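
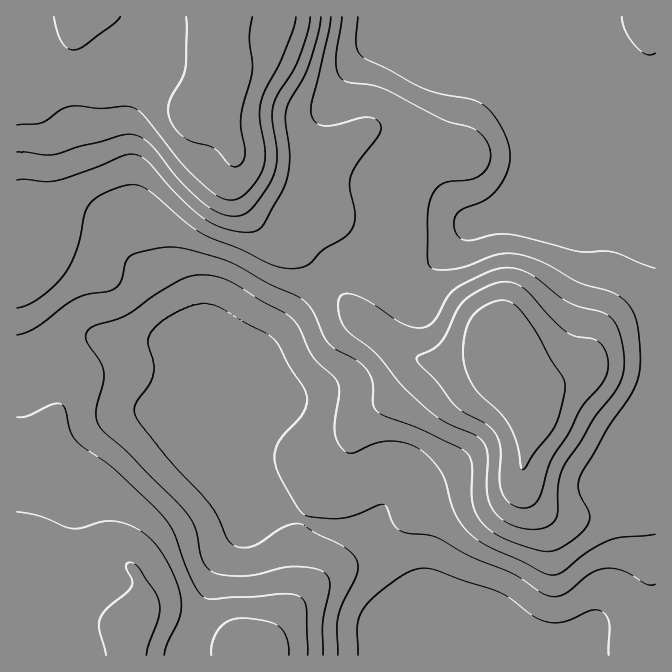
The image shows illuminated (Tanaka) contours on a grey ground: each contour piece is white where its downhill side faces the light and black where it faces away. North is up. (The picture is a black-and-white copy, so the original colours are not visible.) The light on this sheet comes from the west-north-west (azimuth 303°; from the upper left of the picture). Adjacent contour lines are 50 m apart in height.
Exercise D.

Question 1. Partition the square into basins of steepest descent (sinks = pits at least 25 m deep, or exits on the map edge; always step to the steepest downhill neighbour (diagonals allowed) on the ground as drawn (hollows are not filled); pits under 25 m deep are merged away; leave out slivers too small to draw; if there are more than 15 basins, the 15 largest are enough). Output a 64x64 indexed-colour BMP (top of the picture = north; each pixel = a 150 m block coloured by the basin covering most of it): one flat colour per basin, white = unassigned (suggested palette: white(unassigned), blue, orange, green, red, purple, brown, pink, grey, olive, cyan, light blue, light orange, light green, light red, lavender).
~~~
<image width="64" height="64" href="data:image/bmp;base64,Qk12CAAAAAAAAHYAAAAoAAAAQAAAAEAAAAABAAQAAAAAAAAIAAATCwAAEwsAABAAAAAAAAAA////ALR3HwAOf/8ALKAsACgn1gC9Z5QAS1aMAMJ34wB/f38AIr28AM++FwDox64AeLv/AIrfmACWmP8A1bDFABERERERERERERERERERERERERERERERERERERERERERERERERERERERERERERERERERERERERERERERERERERERERERERERERERERERERERERERERERERERERERERERERERERERERERERERERERERERERERERERERERERERERERERERERERERERERERERERERERERERERERERERERERERERERERERERERERERERERERERERERERERERERERERERERERERERERERERERERERERERERERERERERERERERERERERERERERERERERERERERERERERERERERERERERERERERERERERERERERERERERERERERERERERERERERERERERERERERERERERERERERERERERERERERERERERERERERERERERERERERERERERERERERERERERERERERERERERERERERERERERERERERERERERERERERERERERERERERERERERERERERERERERERERERERERERERERERERERERERERERERERERERERERERERERERERERERERERERERERERERERERERERERERERERERERERERERERERERERERERERERERERERERERERERERERERERERERERERERERERERERERERERERERERERERERERERERERERERERERERERERERERERERERERERERERERERERERERERERERERERERERERERERERERERERERERERERERERERERERERERERERERERERERERERERERERERERERERERERERERERERERERERERERERERERERERERERERERERERERERERERERERERERERERERERERERERERERERERERERERERERERERERERERERERERERERERERERERERERERERERERERERERERERERERERERERERERERERERERERERERERERERERERERERERERERERERERERERERERERERERERERERERERERERERERERERERERERERERERERERERERERERERERERERERERERERERERERERERERERERERERERERERERERERERERERERERERERERERERERERERERERERERERERERERERERERERERESIhERERERERERERERERERERERERERERERERERERERESIiIhERERERERERERERERERERERERERERERERERERERIiIiIRERERERERERERERERERERERERERERERERERERIiIiIiEREREREREREREREREREREREREREREREREREREiIiIiIiEREREREREREREREREREREREREREREREREREiIiIiIiIiIhERERERERERERERERERERERERERERERIiIiIiIiIiIiERERERERERERERERERERERERERERERIiIiIiIiIiIiIRERERERERERERERERERERERERERERIiIiIiIiIiIiIhERERERERERERERERERERERERERERIiIiIiIiIiIiIiERERERERERERERERERERERERERESIiIiIiIiIiIiIiIRERERERERERERERERERERERERESIiIiIiIiIiIiIiIhERERERERERERERERERERERERESIiIiIiIiIiIiIiIiERERERERERERERERERERERERERIiIiIiIiIiIiIiIiIRERERERERERERERERERERERERIiIiIiIiIiIiIiIiIhEREREREREREREREREREREREREiIiIiIiIiIiIiIiIiEREREREREREREREREREREREREiIiIiIiIiIiIiIiIiIREREREREREREREREREREiIiIiIiIiIiIiIiIiIiIiIhERERERERERERERERESIiIiIiIiIiIiIiIiIiIiIiIiERERERERERERERERESIiIiIiIiIiIiIiIiIiIiIiIiIREREREREREREREREiIiIiIiIiIiIiIiIiIiIiIiIiIhEREREREREREREREiIiIiIiIiIiIiIiIiIiIiIiIiIiEREREREREREREREiIiIiIiIiIiIiIiIiIiIiIiIiIiIRERERERERERERESIiIiIiIiIiIiIiIiIiIiIiIiIiIhERERERERERERESIiIiIiIiIiIiIiIiIiIiIiIiIiIiERERERERERERERIiIiIiIiIiIiIiIiIiIiIiIiIiIiIRERERERERERERIiIiIiIiIiIiIiIiIiIiIiIiIiIiIhEREREREREREREiIiIiIiIiIiIiIiIiIiIiIiIiIiIiERERERERERERESIiIiIiIiIiIiIiIiIiIiIiIiIiIiIRERERERERERERIiIiIiIiIiIiIiIiIiIiIiIiIiIiIhEREREREREREREiIiIiIiIiIiIiIiIiIiIiIiIiIiIiERERERERERERESIiIiIiIiIiIiIiIiIiIiIiIiIiIiIRERERERERERERIiIiIiIiIiIiIiIiIiIiIiIiIiIiIhEREREREREREREiIiIiIiIiIiIiIiIiIiIiIiIiIiIiERERERERERERESIiIiIiIiIiIiIiIiIiIiIiIiIiIiIRERERERERERERIiIiIiIiIiIiIiIiIiIiIiIiIiIiIhEREREREREREREiIiIiIiIiIiIiIiIiIiIiIiIiIiIi"/>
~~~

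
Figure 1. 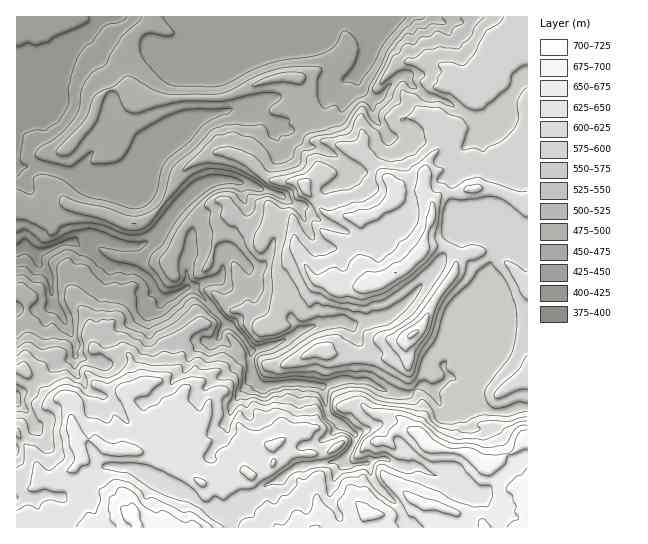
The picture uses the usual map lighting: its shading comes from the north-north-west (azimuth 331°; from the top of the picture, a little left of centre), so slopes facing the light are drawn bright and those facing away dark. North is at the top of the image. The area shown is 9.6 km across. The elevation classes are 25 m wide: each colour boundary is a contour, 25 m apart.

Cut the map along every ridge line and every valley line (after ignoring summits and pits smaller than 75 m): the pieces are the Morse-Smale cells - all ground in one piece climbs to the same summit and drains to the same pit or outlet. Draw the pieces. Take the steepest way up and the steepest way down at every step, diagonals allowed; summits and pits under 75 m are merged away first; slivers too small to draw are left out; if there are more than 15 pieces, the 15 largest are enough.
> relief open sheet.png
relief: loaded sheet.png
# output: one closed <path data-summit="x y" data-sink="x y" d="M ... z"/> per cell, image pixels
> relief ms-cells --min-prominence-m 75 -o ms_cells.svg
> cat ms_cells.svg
<path data-summit="129 515" data-sink="25 247" d="M391 16l-375 1 1 511 214 0 0-13 8-11 16-9 11-10 13-5 14-11 20-5 31-3 11-19 0-8-14-9 7-7 3-8-10-29-18 6-21-4-17 0-23 5-10-11-1-24 2-2 24-7 22-13-8-14 1-14-3-5-30-7-6-5-2-7-4-13 11 2 7-6 11-27 3-22 5-12-1-4-6-4-24-7 6-9 17-18 3-5 1-11-7-10-1-10 5 1 8 7 4-2 4-5 17 0 13-14 8-19 12-11 12-4 10-11 11-24 13-15 3-5z"/><path data-summit="413 334" data-sink="25 247" d="M527 16l-134 0-4 10-13 15-11 24-10 11-12 4-12 11-8 19-13 14-17 0-4 5-4 2-8-7-5-1 1 10 7 10-1 11-3 5-17 18-6 9 24 7 6 4 1 4-5 12-3 22-11 27-7 6-9-1-1 3 7 18 11 5 16 2 7 3 3 5-1 14 8 14-13 9-31 9-4 4 1 24 7 10 4 1 22-5 17 0 21 4 18-7 12 0 16 1 18 11 22 3 12-10 14 4 14-12 4 0 33 32 5 3 18 0 8-4 11-1z"/><path data-summit="426 442" data-sink="25 247" d="M453 377l-4 0-14 12-14-4-12 10-22-3-18-11-28-1 10 30-3 8-7 7 14 9 0 8-11 19-31 3-20 5-14 11-13 5-11 10-16 9-8 11 0 11 2 2 294 0 1-119-11-1-8 4-18 0-5-3z"/>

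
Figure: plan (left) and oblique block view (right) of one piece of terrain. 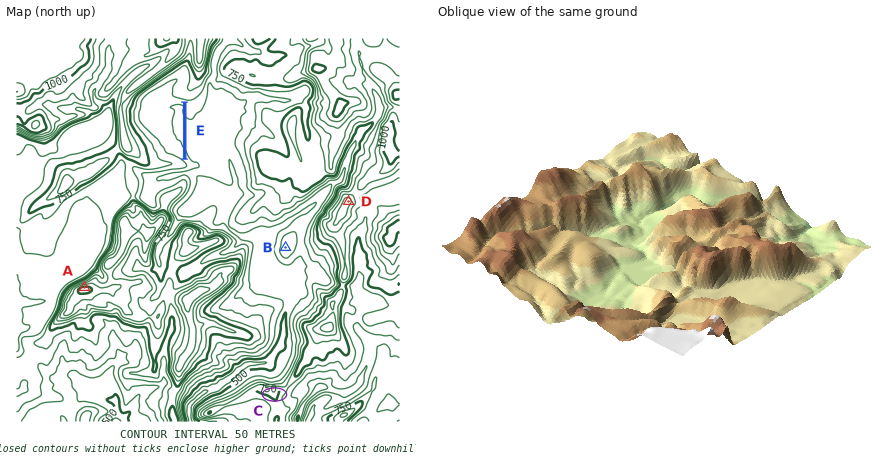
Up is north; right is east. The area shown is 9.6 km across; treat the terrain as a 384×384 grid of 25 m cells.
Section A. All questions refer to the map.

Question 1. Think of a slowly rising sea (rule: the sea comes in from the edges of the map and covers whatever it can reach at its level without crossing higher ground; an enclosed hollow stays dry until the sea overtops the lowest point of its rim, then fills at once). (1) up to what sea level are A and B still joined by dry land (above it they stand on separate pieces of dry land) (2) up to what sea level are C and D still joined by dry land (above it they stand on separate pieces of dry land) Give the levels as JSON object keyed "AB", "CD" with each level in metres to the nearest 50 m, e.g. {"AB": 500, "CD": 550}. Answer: {"AB": 600, "CD": 700}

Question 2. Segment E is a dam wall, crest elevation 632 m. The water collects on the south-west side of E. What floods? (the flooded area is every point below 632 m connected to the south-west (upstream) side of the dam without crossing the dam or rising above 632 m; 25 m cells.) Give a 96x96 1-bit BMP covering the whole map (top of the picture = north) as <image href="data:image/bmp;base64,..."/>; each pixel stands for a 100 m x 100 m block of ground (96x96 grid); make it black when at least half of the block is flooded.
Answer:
<image width="96" height="96" href="data:image/bmp;base64,Qk2+BAAAAAAAAD4AAAAoAAAAYAAAAGAAAAABAAEAAAAAAIAEAAATCwAAEwsAAAIAAAAAAAAA////AAAAAAAAAAAAAAAAAAAAAAAAAAAAAAAAAAAAAAAAAAAAAAAAAAAAAAAAAAAAAAAAAAAAAAAAAAAAAAAAAAAAAAAAAAAAAAAAAAAAAAAAAAAAAAAAAAAAAAAAAAAAAAAAAAAAAAAAAAAAAAAAAAAAAAAAAAAAAAAAAAAAAAAAAAAAAAAAAAAAAAAAAAAAAAAAAAAAAAAAAAAAAAAAAAAAAAAAAAAAAAAAAAAAAAAAAAAAAAAAAAAAAAAAAAAAAAAAAAAAAAAAAAAAAAAAAAAAAAAAAAAAAAAAAAAAAAAAAAAAAAAAAAAAAAAAAAAAAAAAAAAAAAAAAAAAAAAAAAAAAAAAAAAAAAAAAAAAAAAAAAAAAAAAAAAAAAAAAAAAAAAAAAAAAAAAAAAAAAAAAAAAAAAAAAAAAAAAAAAAAAAAAAAAAAAAAAAAAAAAAAAAAAAAAAAAAAAAAAAAAAAAAAAAAAAAAAAAAAAAAAAAAAAAAAAAAAAAAAAAAAAAAAAAAAAAAAAAAAAAAAAAAAAAAAAAAAAAAAAAAAAAAAAAAAAAAAAAAAAAAAAAAAAAAAAAAAAAAAAAAAAAAAAAAAAAAAAAAAAAAAAAAAAAAAAAAAAAAAAAAAAAAAAAAAAAAAAAAAAAAAAAAAAAAAAAAAAAAAAAAAAAAAAAAAAAAAAAAAAAAAAAAAAAAAAAAAAAAAAAAAAAAAAAAAAAAAAAAAAAAAAAAAAAAAAAAAAAAAAAAAAAAAAAAAAAAAAAAAAAAAAAAAAAAAAAAAAAAAAAAAAAAAAAAAAAAAAAAAAAAAAAAAAAAAAAAAAAAAAAAAAAAAAAAAAAAAAAAAAAAAAAAAAAAAAAAAAAAAAAAAAAAAAAAAAAAAAAAAAAAAAAAAAAAAAAAAAAAAAAAAAAAAAAAAAAAAAAAAAAAAAAAAAAAAAAAAAAAAAAAAAAAAAAAAAAAAAAAAAAAAAAAAAAAAAAAAAAAAAAAAAAAAAAAAAAAAAAAAAAAAAAAAAAAAAAAAAAAAAAAAAAAAAAAAAAAAAAAAAAAAAAAAAAAAAAAAAAAAAAAAAAAAAAAAAAAAAAAAAAAAAAAMAAAAAAAAAAAAAAA8AAAAAAAAAAAAAAA8AAAAAAAAAAAAAAB8AAAAAAAAAAAAAAD8AAAAAAAAAAAAAAH8AAAAAAAAAAAAAAf8AAAAAAAAAAAAAA/8AAAAAAAAAAAAAA/8AAAAAAAAAAAAAB/8AAAAAAAAAAAAAB/8AAAAAAAAAAAAAA/8AAAAAAAAAAAAAA/8AAAAAAAAAAAAAA/QAAAAAAAAAAAAAAeAAAAAAAAAAAAAAAHAAAAAAAAAAAAAAAAAAAAAAAAAAAAAAAAAAAAAAAAAAAAAAAAAAAAAAAAAAAAAAAAAAAAAAAAAAAAAAAAAAAAAAAAAAAAAAAAAAAAAAAAAAAAAAAAAAAAAAAAAAAAAAAAAAAAAAAAAAAAAAAAAAAAAAAAAAAAAAAAAAAAAAAAAAAAAAAAAAAAAAAAAAAAAAAAAAAAAAAAAAAAAAAAAAAAAAAAAA="/>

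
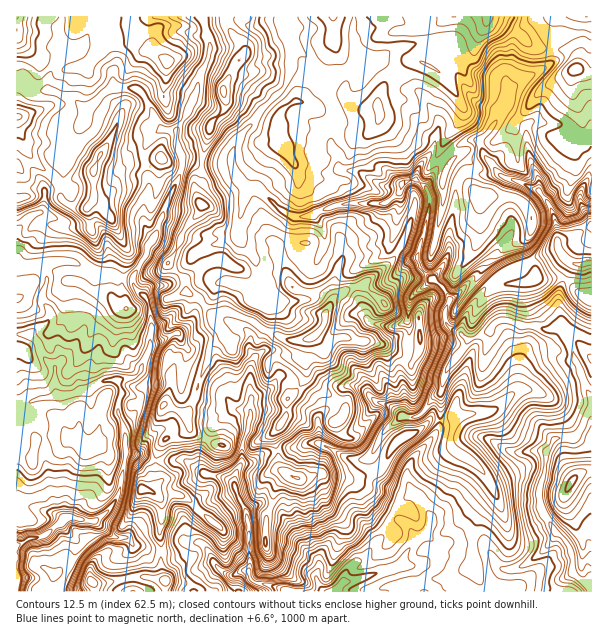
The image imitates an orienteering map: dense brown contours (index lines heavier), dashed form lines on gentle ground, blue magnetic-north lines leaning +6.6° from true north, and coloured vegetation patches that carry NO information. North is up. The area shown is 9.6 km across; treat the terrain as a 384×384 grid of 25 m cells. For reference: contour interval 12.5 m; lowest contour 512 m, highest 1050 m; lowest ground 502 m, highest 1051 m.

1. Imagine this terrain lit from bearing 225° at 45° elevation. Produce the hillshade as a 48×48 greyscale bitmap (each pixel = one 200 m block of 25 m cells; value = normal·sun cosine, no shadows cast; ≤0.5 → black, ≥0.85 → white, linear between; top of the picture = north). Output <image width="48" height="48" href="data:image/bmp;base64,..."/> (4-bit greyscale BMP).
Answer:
<image width="48" height="48" href="data:image/bmp;base64,Qk32BAAAAAAAAHYAAAAoAAAAMAAAADAAAAABAAQAAAAAAIAEAAATCwAAEwsAABAAAAAAAAAAAAAAABEREQAiIiIAMzMzAERERABVVVUAZmZmAHd3dwCIiIgAmZmZAKqqqgC7u7sAzMzMAN3d3QDu7u4A////AOyrvINpumRVIQCt6mm6qIh4maqYd3d2Rv2punR4iFNVNUr9lXqpqZmJmaqXeHdlauuIp1VmZ1Rlm376NIu5qqmaqZmIqYdmnNZXiEZWq3V563/1FZy6qqmamamKymZWvLmXd0Sc3Had+j3kOMzLiZmJmqqryERa28qHh4nO3Iffwg3We8u5eZiZmrq8tSOeyYiJvLyv7YnrMC7IrMqHqXiYm7u9kibuqJmrzLvO+4qUMn/bvclouGaJvLvMYTnsl6uru7rt6HZEQ8/c3ahXl1V7zMzaQknLl8urvMncp2M2ed3MyHYkd2WM3M3GJFi6iLqrzLm7mGV7283KZEEEeIWMzMtyJFepZ6mruqh77KrO6pzaVDJruYeLy6chRmeYVpmqqYd+/bvMpYvah4v+domYqoVHqYeYiZmZmIZ9zbumZWjLma3ZZGd2iZebqHiqqJmZiIeNzcp1dmm7p4ynVDR5iKmqh4rKh5mYiIeby7d2Z4rMp4qWIWrKR5dniJy3ZpmZmZeK26eHaZrdqJl0KLzGJ4VHiJlkVqqqqZi7vcmYiZvsqpiHjLvFBXVXiHU0aKmKqqu6vcmZm7zbvKqXu7ylA3ZomGRFepeKq6upvLeavJrLy7p527qXAGd4mGVmm2iquqqpm6e8y4nNy6mLuXR3ACeImGZnmZqrqqu6jMzdyYvJeJh3UyR2ADmZh2Zoq6qrqrzJjv7dqJhUaKlkRYd2AKqYmqma3qmbqry3b/3ah1NXmqdmjMMiBZqavcqs/4irq7qDn9unZUaKuoh3q1ATA7ubzcqt7IiaqZh239t2d4mbuHd3hiEhG/qqu6mLl4iZiJqb3tlnmpibhnh2dTQQv9qZqpdWVpqqq9zLq6d5mGeqiImYZWMH67upmrY1icy7zuzYeZqIhWmpiImYd2Y5uruqu5VZu7u838y0WrqYh4qod2iXZmhHm7ypm6M7usur3sxze7qpl4mGVliGZWhWjKupm7Msyru+7blFiqzLdXl1eZl1Q0dmjKupm5Bfx5rNuqZWmbvIM3h5zKmId4iEnKupmSDfq4i6m6dmiKu2I3msupqqmXeE3JqGQhj9u4mpq5ZmiqumNZu7uoiIeImr+phjWq78qImIqpdnipiYV6u7uYiJqqy8yZhozJ7rqZh4mYdmiWfKeKu7qIiburuaqpdrya7KmZd4mYdmd2ncmKqqiIiqqqqYmpiqqby5mYd4iZmGeJzLh5qpiImqqqiImrmZqbupqmZ4iZqHe8mZmYmpiZmaqpd4m8pnmbq7ulZ4iamGfLaKy3eZmYiamYeInLdXmru7qWeJqql3rZaM2WiZmHiZmYiJvKdmiqu7qZqqupiazaeLuHiIiImZmYiay5hWmqqrqruqqYm83ad6qZh2eZqpmZmrqZhnq7u7mLmImZm8y4dnqpdVeaupmaqpmZmIvNuqh4eJmZqrqGVGrJZFiaqYmqqqmZqZvLmZiGaJqZmqh2VYzHVGiaqYmqqqmqu6mXeIiFaJmZmpd3ZpymVHmqqYmpmaq7u6h2eIiQ=="/>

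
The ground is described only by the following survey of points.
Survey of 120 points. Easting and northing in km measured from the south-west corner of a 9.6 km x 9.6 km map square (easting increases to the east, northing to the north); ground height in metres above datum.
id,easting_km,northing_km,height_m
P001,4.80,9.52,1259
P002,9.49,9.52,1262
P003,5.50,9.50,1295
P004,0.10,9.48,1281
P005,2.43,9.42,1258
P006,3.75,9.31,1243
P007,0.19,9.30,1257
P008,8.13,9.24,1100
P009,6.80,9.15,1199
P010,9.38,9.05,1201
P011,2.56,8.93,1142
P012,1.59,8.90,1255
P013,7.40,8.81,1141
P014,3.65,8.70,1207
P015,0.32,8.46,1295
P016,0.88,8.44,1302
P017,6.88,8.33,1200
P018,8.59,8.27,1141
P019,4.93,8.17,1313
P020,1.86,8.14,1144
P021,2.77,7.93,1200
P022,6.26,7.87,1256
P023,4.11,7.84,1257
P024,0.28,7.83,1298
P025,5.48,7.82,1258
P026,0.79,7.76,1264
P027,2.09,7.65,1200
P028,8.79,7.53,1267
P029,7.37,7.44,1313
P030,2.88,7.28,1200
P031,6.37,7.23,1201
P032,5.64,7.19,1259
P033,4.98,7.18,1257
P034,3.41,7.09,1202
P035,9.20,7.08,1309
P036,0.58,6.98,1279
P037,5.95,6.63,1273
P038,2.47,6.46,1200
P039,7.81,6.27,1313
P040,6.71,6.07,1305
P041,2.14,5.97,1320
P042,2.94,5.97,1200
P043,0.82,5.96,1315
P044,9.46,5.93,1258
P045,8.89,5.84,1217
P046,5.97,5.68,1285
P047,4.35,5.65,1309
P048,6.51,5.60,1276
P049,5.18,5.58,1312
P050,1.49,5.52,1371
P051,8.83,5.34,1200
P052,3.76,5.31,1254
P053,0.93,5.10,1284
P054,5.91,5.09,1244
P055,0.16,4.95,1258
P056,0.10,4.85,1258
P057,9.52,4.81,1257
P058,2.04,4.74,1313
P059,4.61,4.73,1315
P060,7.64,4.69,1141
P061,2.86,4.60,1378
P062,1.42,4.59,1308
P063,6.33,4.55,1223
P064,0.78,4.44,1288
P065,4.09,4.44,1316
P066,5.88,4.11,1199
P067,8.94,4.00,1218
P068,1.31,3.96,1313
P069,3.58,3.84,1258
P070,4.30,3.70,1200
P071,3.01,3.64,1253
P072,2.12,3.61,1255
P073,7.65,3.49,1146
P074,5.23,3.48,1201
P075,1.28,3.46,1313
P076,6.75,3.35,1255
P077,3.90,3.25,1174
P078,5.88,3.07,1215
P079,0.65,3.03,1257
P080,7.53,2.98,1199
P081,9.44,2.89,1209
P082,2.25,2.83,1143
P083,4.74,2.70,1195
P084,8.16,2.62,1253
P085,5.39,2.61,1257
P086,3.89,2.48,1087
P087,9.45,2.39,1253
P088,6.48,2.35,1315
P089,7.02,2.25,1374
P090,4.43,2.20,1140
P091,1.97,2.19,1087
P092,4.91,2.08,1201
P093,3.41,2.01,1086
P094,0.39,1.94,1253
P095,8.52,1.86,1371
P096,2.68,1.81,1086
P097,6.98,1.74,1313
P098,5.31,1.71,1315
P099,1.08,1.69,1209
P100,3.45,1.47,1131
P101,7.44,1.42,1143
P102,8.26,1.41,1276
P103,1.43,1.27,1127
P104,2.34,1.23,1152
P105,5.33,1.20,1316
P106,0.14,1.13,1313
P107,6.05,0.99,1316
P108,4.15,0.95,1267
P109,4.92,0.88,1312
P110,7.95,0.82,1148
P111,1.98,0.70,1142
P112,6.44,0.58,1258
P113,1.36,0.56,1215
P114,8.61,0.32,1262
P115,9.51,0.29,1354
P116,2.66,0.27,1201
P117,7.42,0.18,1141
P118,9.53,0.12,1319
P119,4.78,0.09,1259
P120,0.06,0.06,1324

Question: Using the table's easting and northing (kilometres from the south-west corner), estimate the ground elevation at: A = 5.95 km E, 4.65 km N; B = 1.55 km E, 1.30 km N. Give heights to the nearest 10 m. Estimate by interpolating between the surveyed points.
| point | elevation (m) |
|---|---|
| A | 1230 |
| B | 1100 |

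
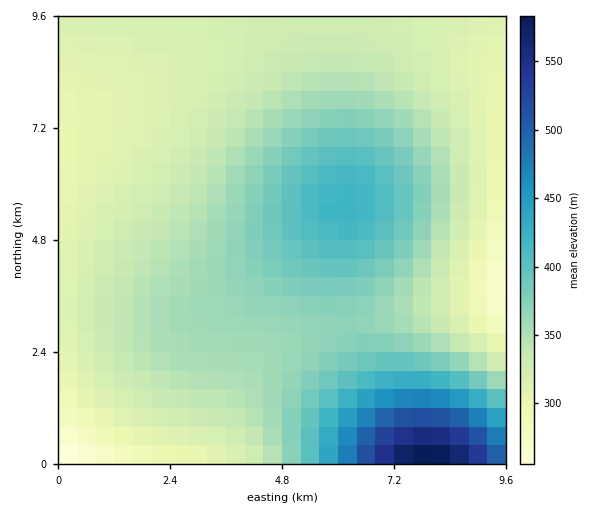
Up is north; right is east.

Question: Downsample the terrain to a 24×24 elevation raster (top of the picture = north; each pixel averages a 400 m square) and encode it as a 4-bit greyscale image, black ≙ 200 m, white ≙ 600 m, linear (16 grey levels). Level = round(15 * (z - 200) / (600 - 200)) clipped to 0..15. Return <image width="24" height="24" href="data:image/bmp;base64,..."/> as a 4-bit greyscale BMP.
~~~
<image width="24" height="24" href="data:image/bmp;base64,Qk2WAQAAAAAAAHYAAAAoAAAAGAAAABgAAAABAAQAAAAAACABAAATCwAAEwsAABAAAAAAAAAAAAAAABEREQAiIiIAMzMzAERERABVVVUAZmZmAHd3dwCIiIgAmZmZAKqqqgC7u7sAzMzMAN3d3QDu7u4A////ACIzNEREVmiaze7u2zM0RERVVniavN3dyjNERVVVVneJq8zLqTRFVVVVZmeImqqpmERVVVZmZmd4iJmIdkRVVmZmZmZ3d3d2ZUVVZmZmZmZmd2ZlREVVZmZmZmZmZmVUQ0VVZmZmZmZ2ZmVUM0VVVmZmZ3d3dmVUM0VVVmZmd3d3d2ZUM0RVVWZmd3iIh3ZUQ0RVVVZmd3iIiHZlQ0RFVVZmd4iIiHdlQ0REVVVmd3iIiHdlRERERVVWZ3iIiHZlRERERVVWZ3eIh3ZlRERERFVVZnd3d2ZVREREREVVVmZ3ZmVVREREREVVVWZmZlVURERERERVVVVmVVVURERERERVVVVVVVVERERERERVVVVVVVVERERERVVVVVVVVVVERA=="/>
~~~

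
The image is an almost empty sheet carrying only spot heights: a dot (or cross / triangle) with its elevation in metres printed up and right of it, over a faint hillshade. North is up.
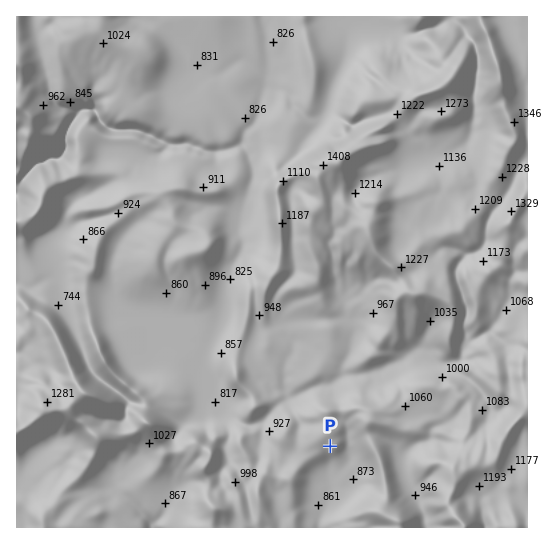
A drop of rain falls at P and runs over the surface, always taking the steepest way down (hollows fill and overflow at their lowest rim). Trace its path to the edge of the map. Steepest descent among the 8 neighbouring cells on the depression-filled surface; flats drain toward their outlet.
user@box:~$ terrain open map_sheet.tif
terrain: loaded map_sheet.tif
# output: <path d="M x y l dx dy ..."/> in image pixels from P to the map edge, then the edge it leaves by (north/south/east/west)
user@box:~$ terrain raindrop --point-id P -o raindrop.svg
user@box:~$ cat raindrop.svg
<path d="M330 446l0 39 1 1 0 7-1 1-1 7-8 14 0 3-2 1 0 8"/>
exit: south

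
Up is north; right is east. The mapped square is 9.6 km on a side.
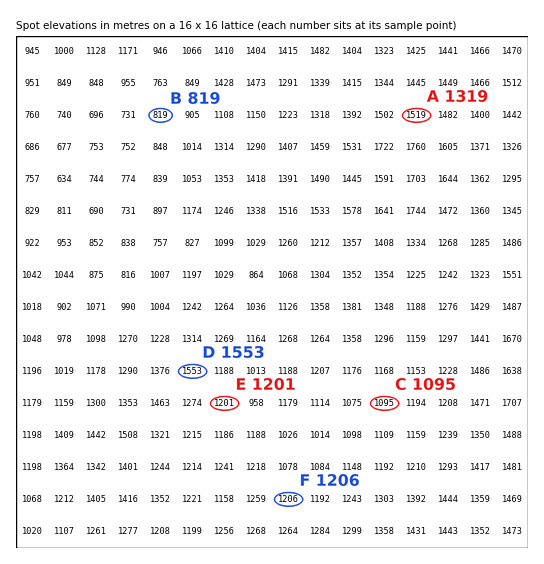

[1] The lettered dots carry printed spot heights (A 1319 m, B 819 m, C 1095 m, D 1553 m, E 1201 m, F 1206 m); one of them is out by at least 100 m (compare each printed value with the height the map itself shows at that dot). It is A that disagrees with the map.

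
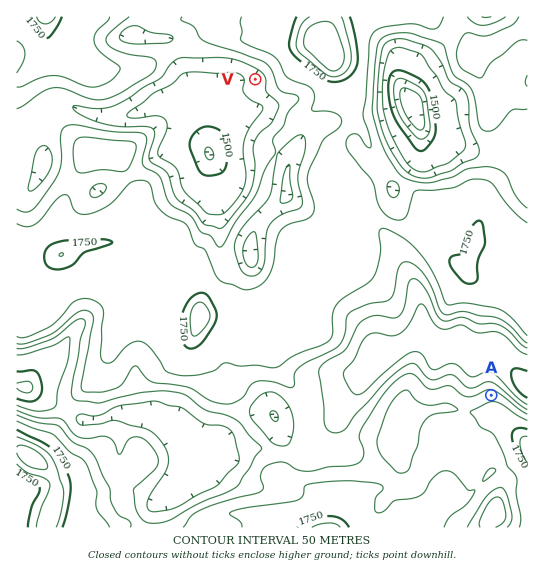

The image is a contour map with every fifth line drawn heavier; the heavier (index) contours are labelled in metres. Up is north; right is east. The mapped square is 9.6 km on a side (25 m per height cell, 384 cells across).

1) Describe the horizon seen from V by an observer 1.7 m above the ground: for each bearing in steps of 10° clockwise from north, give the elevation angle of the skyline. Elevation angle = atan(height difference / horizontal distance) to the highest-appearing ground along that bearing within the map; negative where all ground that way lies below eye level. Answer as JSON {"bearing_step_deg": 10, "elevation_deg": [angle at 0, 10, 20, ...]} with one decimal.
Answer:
{"bearing_step_deg": 10, "elevation_deg": [12.5, 13.0, 13.2, 13.2, 13.3, 13.4, 14.0, 13.7, 13.4, 12.7, 11.4, 9.8, 8.1, 6.4, 5.1, 4.4, 4.1, 3.2, 2.3, 2.5, 2.2, 2.6, 2.5, 2.5, 2.9, 2.3, 0.9, 2.7, 2.5, 2.5, 2.3, 4.5, 6.6, 8.5, 10.2, 11.5]}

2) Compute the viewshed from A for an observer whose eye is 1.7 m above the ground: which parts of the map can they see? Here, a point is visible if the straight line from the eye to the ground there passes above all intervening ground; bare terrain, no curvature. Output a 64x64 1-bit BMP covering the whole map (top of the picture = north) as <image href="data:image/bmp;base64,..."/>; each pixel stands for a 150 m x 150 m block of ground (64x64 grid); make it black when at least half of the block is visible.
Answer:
<image width="64" height="64" href="data:image/bmp;base64,Qk0+AgAAAAAAAD4AAAAoAAAAQAAAAEAAAAABAAEAAAAAAAACAAATCwAAEwsAAAIAAAAAAAAA////AAAAAAAAAAAAAAAAAAAAAAAAAAAAAAAAAAAAAAAAAAAAAAAAAAAAAAAAAAAAAAAAAAAAAAAAAAAAAAAAAAAAAAAAAAAAMAAAAAAAAABgAAAAAAAAAMAAAAAAAAAAAAAAAAAAAAAAAAAAAAAAAAAAAAAAAAAAAAAAAAAAAAAAAAAAAAADAAAAAAAAAGMQAAAAAAAAYwAAAAAAAABjAAAAAAAAAGMAAAAAAMAAI/8AAAIA/AA//wAAAwA/wH//AAADgB////8AAAOAB////wAAAcA/////AAABwD////8AAAGAH//n/wAAAYAf/+P+AAAAAB//4/wAAAAAGf/D8AAAAAAAf8OAAAAAAAAfwwAAAAAAAB/AAAAAAAAAD8AAAAAAAAAPwAAAAAAAAA+AAAAAAAAAHwAAAAAAAAAcAAAAAAAAADgAAAAAAAAAOAAAAAAAAAAwAAAAAAAAABAAAAAAAAAAAAAAAAAAAAAAAAAAAAAAAAAAAAAAAAAAAAAAAAAAAAAAAAAAAAAAAAAAAAAAAAAAAAAAAAAAAAAAAAAAAAAAAAAAAAAAAAAAAAAAAAAAAAAAAAAAAAAAAAAAAAAAAAABAAAAAAAAAAeAAAAAAAAAD8AAAAAAAAAfwAAAAAAAADzAAAAAAAAAAEAAAAAAAAAAwAAAEAAAAACAAAAYAAAAAAAAAA=="/>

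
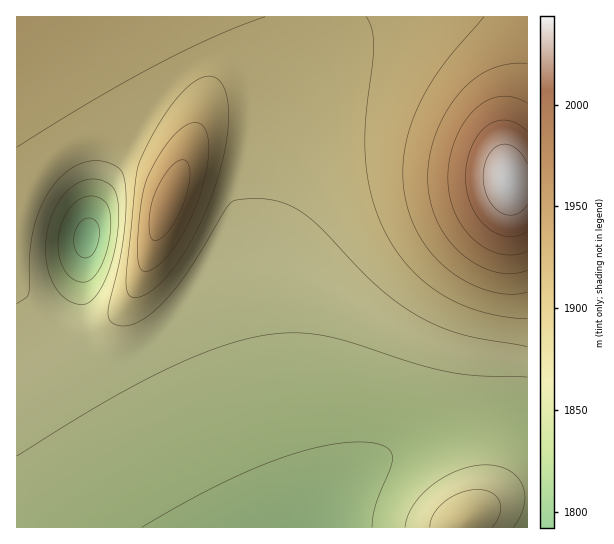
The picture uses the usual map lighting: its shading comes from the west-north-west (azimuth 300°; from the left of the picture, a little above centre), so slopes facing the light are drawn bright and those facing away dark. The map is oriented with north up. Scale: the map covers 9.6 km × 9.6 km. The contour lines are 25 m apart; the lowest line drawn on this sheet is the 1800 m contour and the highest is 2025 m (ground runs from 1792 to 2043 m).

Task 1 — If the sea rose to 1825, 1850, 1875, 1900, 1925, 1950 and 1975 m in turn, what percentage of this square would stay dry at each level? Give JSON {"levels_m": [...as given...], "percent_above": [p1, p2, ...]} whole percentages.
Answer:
{"levels_m": [1825, 1850, 1875, 1900, 1925, 1950, 1975], "percent_above": [93, 69, 49, 27, 13, 7, 4]}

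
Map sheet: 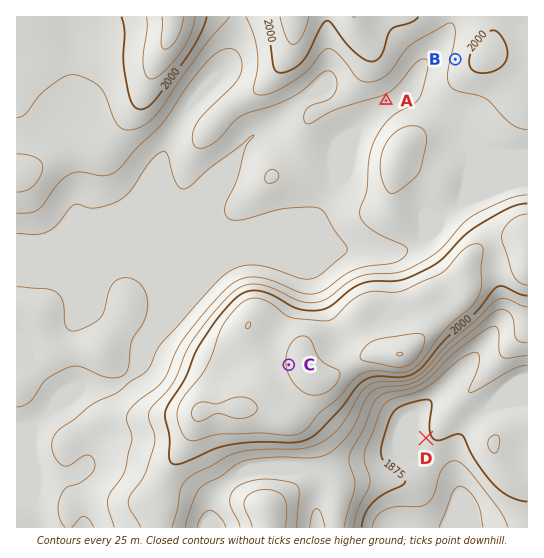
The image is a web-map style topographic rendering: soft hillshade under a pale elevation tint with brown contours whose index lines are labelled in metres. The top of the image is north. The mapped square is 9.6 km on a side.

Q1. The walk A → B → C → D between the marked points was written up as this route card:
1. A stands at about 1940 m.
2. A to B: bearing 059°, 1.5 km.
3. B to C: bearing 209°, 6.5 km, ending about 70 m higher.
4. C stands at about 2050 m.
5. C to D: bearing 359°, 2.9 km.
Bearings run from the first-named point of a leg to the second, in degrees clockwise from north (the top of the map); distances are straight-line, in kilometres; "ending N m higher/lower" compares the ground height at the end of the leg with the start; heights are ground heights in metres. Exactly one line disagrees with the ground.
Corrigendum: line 5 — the bearing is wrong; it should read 118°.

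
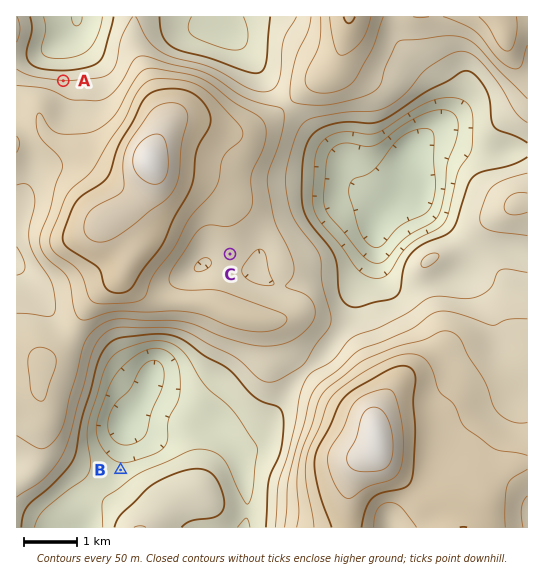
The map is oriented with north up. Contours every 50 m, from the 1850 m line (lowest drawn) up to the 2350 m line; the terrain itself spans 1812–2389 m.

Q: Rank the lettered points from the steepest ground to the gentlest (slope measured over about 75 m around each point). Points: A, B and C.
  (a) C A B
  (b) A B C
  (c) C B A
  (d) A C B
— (b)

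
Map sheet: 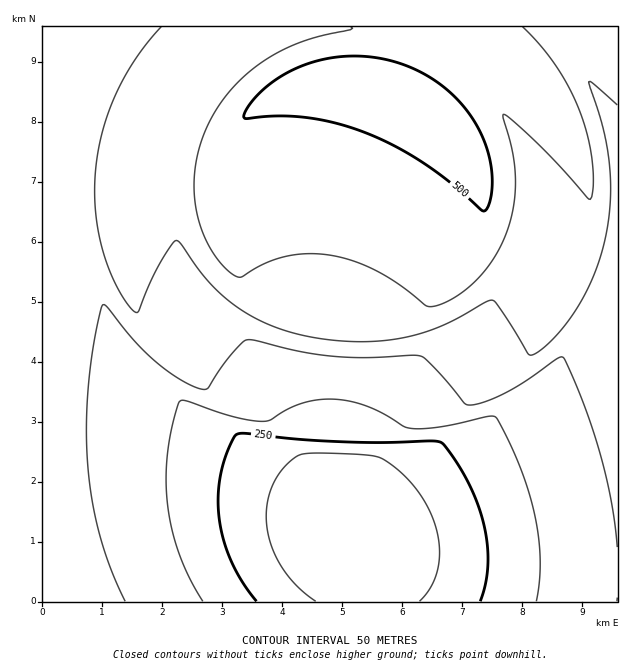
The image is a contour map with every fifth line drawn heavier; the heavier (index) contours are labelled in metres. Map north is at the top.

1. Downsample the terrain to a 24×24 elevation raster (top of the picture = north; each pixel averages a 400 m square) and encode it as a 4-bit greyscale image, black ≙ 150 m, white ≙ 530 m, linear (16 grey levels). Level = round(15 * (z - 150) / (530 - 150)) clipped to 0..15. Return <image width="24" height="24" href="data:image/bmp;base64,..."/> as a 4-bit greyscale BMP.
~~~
<image width="24" height="24" href="data:image/bmp;base64,Qk2WAQAAAAAAAHYAAAAoAAAAGAAAABgAAAABAAQAAAAAACABAAATCwAAEwsAABAAAAAAAAAAAAAAABEREQAiIiIAMzMzAERERABVVVUAZmZmAHd3dwCIiIgAmZmZAKqqqgC7u7sAzMzMAN3d3QDu7u4A////AJiId2VDIhESI0VneJiIdlQyIQARI0VmeJiHdlQyEAABI0VneIiHdlQyEAARI0VneIiHZlQyERESNEVneIiHZlQyIREiNFZneIiHZlQzMzM0RFZ3iIiHdlVWVVVmZmZ3iIiHdnd2ZmZneId3iIiHeIh3d3d3iJmIiIiHiZiIiJmYiZqpiYiIqZiaq7u7qZqqmYiKqZm7u7u8y6qrqZiaqqvMy8zMzLq7uZiqqrzMzMzM3du7upmrqr3MzMzd3dy7ypmrqs3d3d3d3uy8ypmru83d3d3d7uzMypmru83d3d3u7uzMypmru73u7u7u7tzMypmbu7zu7u7u7szMupmbu7ve7u7u7czMqpmavLvM3u7tzMzLqqmZq8zMzMzMzMzKqg=="/>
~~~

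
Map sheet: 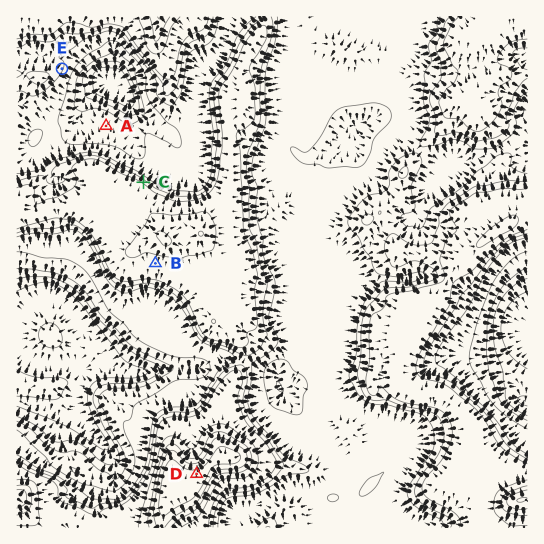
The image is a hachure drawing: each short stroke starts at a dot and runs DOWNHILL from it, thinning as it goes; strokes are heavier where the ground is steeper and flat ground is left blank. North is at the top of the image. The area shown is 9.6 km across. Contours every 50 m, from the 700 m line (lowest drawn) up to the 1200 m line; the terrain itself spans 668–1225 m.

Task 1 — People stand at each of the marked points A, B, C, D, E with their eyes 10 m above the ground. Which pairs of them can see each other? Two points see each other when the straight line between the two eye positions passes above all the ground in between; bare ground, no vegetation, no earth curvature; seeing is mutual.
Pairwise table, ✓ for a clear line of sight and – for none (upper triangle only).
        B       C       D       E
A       –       ✓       –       ✓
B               –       ✓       –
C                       –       ✓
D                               –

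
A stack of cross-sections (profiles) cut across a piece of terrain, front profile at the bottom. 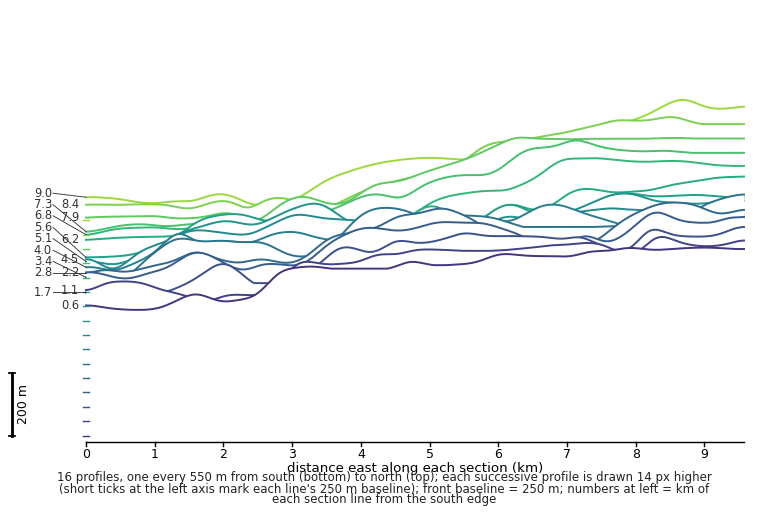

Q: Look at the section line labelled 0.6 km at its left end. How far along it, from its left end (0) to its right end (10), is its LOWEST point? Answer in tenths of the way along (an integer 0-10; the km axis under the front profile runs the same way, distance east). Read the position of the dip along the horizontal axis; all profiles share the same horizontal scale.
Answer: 1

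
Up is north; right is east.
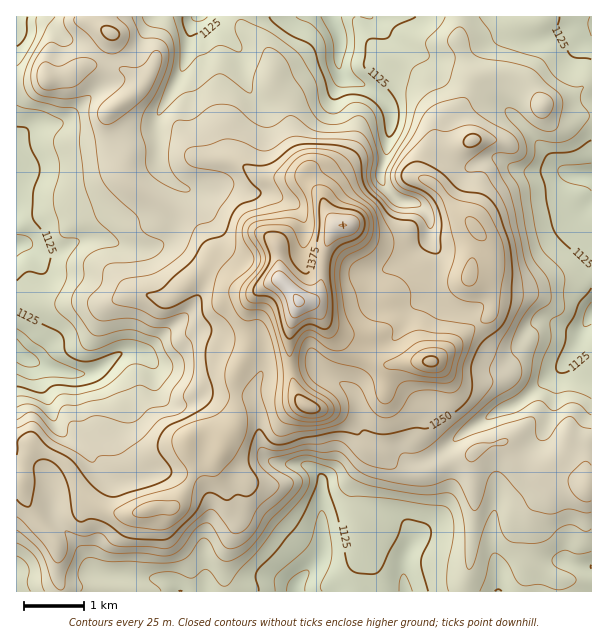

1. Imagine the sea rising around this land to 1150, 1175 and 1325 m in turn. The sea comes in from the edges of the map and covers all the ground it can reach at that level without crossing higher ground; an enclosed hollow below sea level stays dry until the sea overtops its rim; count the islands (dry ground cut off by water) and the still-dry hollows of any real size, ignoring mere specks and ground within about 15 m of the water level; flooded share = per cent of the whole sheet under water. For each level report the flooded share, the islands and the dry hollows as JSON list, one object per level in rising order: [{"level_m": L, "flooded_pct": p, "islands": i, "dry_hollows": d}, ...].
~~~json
[{"level_m": 1150, "flooded_pct": 22, "islands": 0, "dry_hollows": 0}, {"level_m": 1175, "flooded_pct": 34, "islands": 0, "dry_hollows": 0}, {"level_m": 1325, "flooded_pct": 94, "islands": 2, "dry_hollows": 0}]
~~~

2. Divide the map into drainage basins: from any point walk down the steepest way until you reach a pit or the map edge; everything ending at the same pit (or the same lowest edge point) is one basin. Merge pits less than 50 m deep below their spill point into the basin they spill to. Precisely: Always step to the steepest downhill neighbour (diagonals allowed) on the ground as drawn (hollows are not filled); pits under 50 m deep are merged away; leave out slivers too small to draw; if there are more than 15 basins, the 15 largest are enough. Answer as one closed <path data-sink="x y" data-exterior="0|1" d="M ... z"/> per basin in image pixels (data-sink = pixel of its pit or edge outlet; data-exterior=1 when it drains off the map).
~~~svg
<path data-sink="296 591" data-exterior="1" d="M281 280l-9 2-12 7-10 16-2 42-13 30-1 51-13 16-2-4-12-6-13 0-6 4-1 5 7 18 0 12-19 33-4 2-12-2-19 6-18 2-12-3-18-11-14 11-21 7-13 10 14 20 0 31 3 12 530 1 1-106-5 0-5-5-16-7-9-10-8 5-13 0-17-7-8-9-7-11-21 4-19 12-18 5-20 9-16 0-12-4-17-16-12-6-22-26-18-10-20-2-9-9-6-13-5-30 1-30 8-20 0-6z"/><path data-sink="17 351" data-exterior="1" d="M105 64l-18 2-24 12-47 6 0 359 16 1 4 4 26 12 8 8 15 26 13 11 16 7 18 2 8-2-6-1-7-8-6-15-1-16 11-2 19-14 12-6 18-5 14-11 13 0 8 4 6 6 13-16 1-51 13-30 0-36 4-11 7-10-11-1-9-5-7-6-4-8-12-10-17-33-13-13-51-27-9-10-4-7 2-15-12-24-3-9 0-11 23-15 8-9 0-3-12-12z"/><path data-sink="591 174" data-exterior="1" d="M500 76l-17 0-6 2-3 3-8 18-21 27 0 12 5 6 13 0-25 8-8 7-4 9 0 11 18 15 4 7 27 26 5 7 0 8-11 34 11 7 10 10 3 7-1 14-19 12-39 35-53 3-21-10-24-18-10-10-7-15-7-7-13-3-10 35 0 20 5 30 6 13 6 7 23 4 13 6 16 15 4 9 7 6 12 6 20 17 9 3 16 0 20-9 18-5 19-12 21-4 7 11 8 9 17 7 13 0 8-5 9 10 16 7 5 5 4 0 1-369-13-1-9 5-12 0-14-11-4-11-13-14z"/><path data-sink="332 17" data-exterior="1" d="M459 16l-218 1 1 10 20 17 9 13 0 26 17 25 4 30 14 27 0 11 16 21 8 19 8 9-6 6-7 17-6 43-7 9-10 2 10 2 7 7 7 15 25 22 30 16 53-3 39-35 15-8 5-9 0-9-3-7-10-10-11-7 11-34-2-11-30-30-4-7-18-15 1-15 7-8 7-5 19-5-10-2-5-6 0-12 21-27 9-19-9-15-8-23z"/><path data-sink="200 17" data-exterior="1" d="M240 16l-139 0 1 10 10 9 3 30 13 7 12 12 0 3-8 9-23 15 0 11 15 33-2 15 4 7 9 10 51 27 13 13 17 33 12 10 11 14 16 6 17-8 9-2 18 21 10 0 10-10 6-43 7-17 6-6-6-4-10-24-16-21 0-11-14-27-4-30-17-25 0-26-9-13-20-17z"/><path data-sink="591 24" data-exterior="1" d="M591 16l-130 0-3 26 8 23 10 14 7-3 17 0 18 4 9 5 7 7 8 12 2 6 8 8 6 3 12 0 9-5 13 0z"/><path data-sink="17 17" data-exterior="1" d="M99 16l-82 0-1 67 13 1 13-5 21-1 24-12 18-2 11 3-4-32-10-9z"/><path data-sink="17 591" data-exterior="1" d="M21 481l-5 1 0 109 44 1 1-5-3-8 0-31-21-27-11-18z"/>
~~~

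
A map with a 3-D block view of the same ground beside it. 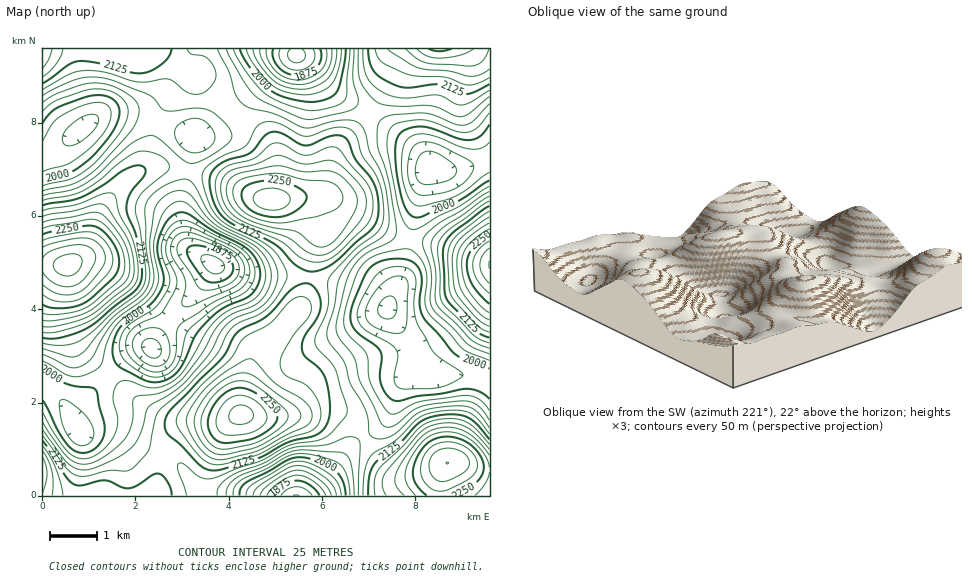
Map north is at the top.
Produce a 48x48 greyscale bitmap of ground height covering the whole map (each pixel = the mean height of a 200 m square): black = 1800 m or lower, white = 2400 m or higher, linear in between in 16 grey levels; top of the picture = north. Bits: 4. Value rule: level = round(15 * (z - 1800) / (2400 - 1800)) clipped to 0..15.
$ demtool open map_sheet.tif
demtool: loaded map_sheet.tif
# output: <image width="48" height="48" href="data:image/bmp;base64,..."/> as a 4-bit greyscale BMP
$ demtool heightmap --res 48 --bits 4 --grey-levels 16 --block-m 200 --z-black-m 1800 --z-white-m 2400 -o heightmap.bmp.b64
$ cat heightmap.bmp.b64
<image width="48" height="48" href="data:image/bmp;base64,Qk32BAAAAAAAAHYAAAAoAAAAMAAAADAAAAABAAQAAAAAAIAEAAATCwAAEwsAABAAAAAAAAAAAAAAABEREQAiIiIAMzMzAERERABVVVUAZmZmAHd3dwCIiIgAmZmZAKqqqgC7u7sAzMzMAN3d3QDu7u4A////AKmYiJiIiYiHd3ZlQyIREjRWiZqrvMy7uqmIiIiIiIiHd3dlVDMiIzRWiZqrzMzMu6mHd4iIiIiHiIh3ZVQzNEVmeJqrzN3cy6h2Znd3iIiIiZmIh2VERVZneJmrzN3dy5hlVWZ3eIiImaqqmYdmZmZneImavN3cyoZVRVZnd4iJmru7upiHd3d3d3iKvMzMuXZURFZmd4iJq7zMy7qZiId3d3eJqru6qGVERFVmd4iZq8zMzLuqmYh3d2Z4maqph1VERVVmd4iZq8zd3Mu6qYh3d2ZneIiIdlVEVVZmd3iJq7zNzLuqmYiHdmVWZ3d3dlRFVVZmZneImrzMy7qpmYh3dlVVVWZmZVVVVVZmZmZ4mau7u6qZmYh3ZlVEREVVVVVVVVVlVVVniZqqqpmZmIh3ZVRERERERVZmZlVVRERWeImqqZmYiId2ZVRERERFVWZ3ZmVUMzNFZ4iZmZmYiId2ZVVERERVVXd3dmVDMiNFZniZmZmYiHdmZVVERFVWZoiId2VDMjNFVniJmZmYh3dmVVRERFVmd5mIh3ZUMzNEVmeImZmZh3ZlVERERVZniaqZmHZUQzNERWd4iJmZiHZlRDNEVWZ4mbu6qYdmVEQzRFZneImZmHZlQzM0VmeJqrzLuqmHZUQzNEVWZ3iZmIdlQzM0Vniaq8zMy7qYdlQzMzRFVniJmIdlRDM0VniavN3d3Luph1RDMiI0RWeIiIdlVEM0VnmrvN7u3cu6h2VDIhIjRWeIiIdmVEREVnmrzd7u7cy6h1QyIREjRWeIiIh2VVRFVnmrzd7u7dy6h1QyERIjVniJmZiHZlVVZomrzd3d3cy5hlMyIiNFZ3iZqqmYdmZmZ4mrzMzN3MuphlQyI0RWeImaqqqZh3ZmZ3iau7u8zLqZhlRDRFZ4maqqqrqpmHdmZneJq6qqu6qYd2VEVniZq7u7u7qqmIdlVmd4mpmZqqmYd2VVZ4mrvMy7u7uqmYZVVVZniIiImZmId2ZmZ4mrzMzLu7u6qYZUREVWd3d3iJmYh3ZmeJq7zMzLu7uqmXZURERFVmZmd4iIiHd3eJqru8u7u7uqmHZUMzNERVVVZniIiId3eImqq7uqqqqpiHZEMzM0RERFVmeIiIh3d4iZmqqqmqqYh2VEMzM0REREVWZ4iId3Z3iIiZmZmZmYd2VEMzNERERERFZnd3dmZmd3iJmYiJmId2VUQ0RFVERERFVmd3dmZmd3iIiIiIiIdmVUREVVVVREREVWd3dmZmd3eIh3d3d3dmZVVVZmZVRERERWZ3d2Znd3d3d2Zmd3dmZmZmZ3ZmVUREVWZ3d3d3d3d3ZmZmZmZ3d3d3d3dmZVVVVmZ3d3d3d3dmVVVVVmd3d3d3iId3dmZmZnd3d4iHd3ZlREREVmd4iIiIiIiIh3dnd3iHeIiHd2ZUMzM0VWeIiIiImZmZiId4iIiIiIiId2VDIhIjRWeImZmZmqqZmIiIiJmYiIiHdlQyEREjRWiJmaqqqqqqmYiJmZmZiId3dlQyEQEjRWiZmqu7u7qg=="/>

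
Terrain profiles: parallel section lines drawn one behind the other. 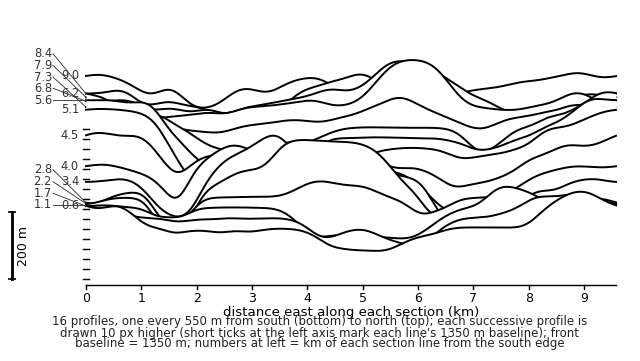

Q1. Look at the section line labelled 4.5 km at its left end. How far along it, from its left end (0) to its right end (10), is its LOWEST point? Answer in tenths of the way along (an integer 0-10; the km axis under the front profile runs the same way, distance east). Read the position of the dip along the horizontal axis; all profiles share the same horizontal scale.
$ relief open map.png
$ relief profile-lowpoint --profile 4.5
7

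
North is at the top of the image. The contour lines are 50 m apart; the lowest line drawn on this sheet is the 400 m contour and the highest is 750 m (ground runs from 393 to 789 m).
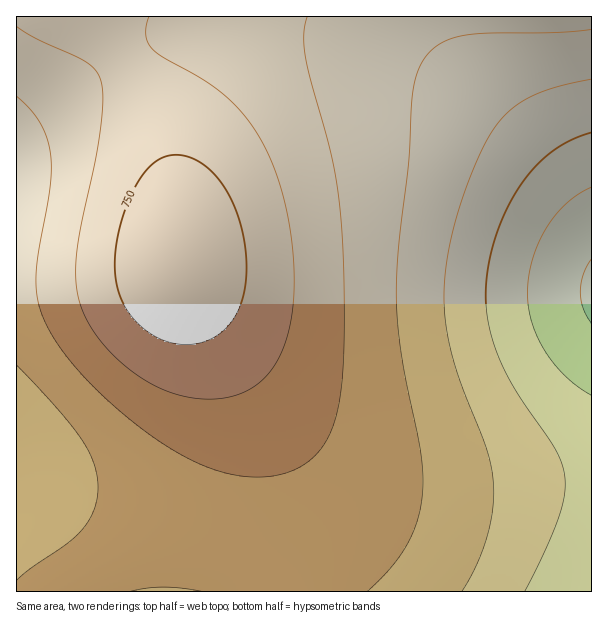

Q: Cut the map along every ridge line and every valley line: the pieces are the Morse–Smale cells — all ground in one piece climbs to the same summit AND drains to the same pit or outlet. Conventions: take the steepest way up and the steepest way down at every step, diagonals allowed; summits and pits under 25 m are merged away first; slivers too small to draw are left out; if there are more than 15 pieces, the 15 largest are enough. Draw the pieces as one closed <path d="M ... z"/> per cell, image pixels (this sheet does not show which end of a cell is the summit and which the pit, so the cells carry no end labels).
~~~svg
<path d="M591 16l-574 0-1 266 38 1 68-6 40-7 14-8 8 22 15 22 75 98 38 41 29 21 30 14 40 7 63 0 117-6z"/><path d="M176 262l-14 8-40 7-44 5-62 2 1 308 283-1-2-37-4-33-11-48-11-33-31-65-57-90z"/><path d="M200 307l0 5 47 74 25 54 18 64 8 50 2 38 292-1-1-110-117 6-63 0-22-3-30-9-18-9-20-14-29-27-42-51z"/>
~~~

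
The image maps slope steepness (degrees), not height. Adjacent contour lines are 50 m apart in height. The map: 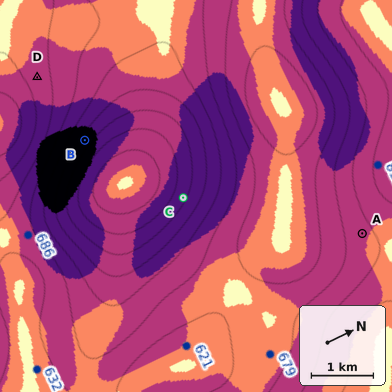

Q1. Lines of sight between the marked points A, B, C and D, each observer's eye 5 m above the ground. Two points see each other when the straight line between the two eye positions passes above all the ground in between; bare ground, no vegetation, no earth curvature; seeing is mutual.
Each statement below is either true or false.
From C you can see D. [false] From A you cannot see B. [true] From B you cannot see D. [false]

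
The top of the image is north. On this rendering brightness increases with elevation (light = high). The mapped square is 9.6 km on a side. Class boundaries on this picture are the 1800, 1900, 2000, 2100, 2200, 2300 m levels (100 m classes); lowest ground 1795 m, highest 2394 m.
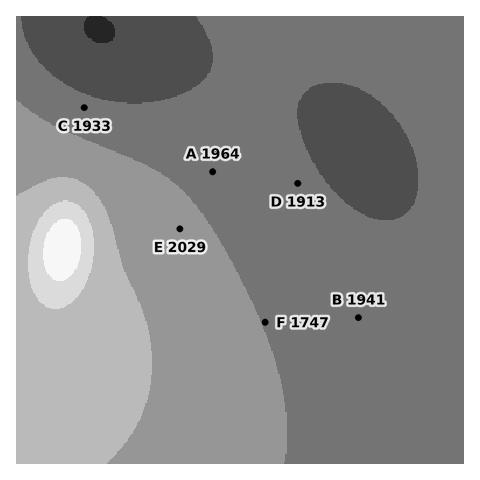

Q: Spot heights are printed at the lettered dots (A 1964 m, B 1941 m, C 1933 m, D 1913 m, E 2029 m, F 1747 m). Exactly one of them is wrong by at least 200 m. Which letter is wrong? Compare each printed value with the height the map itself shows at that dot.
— F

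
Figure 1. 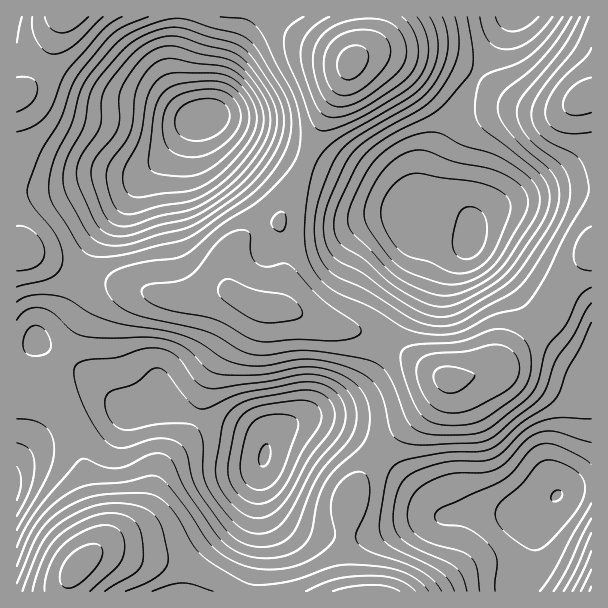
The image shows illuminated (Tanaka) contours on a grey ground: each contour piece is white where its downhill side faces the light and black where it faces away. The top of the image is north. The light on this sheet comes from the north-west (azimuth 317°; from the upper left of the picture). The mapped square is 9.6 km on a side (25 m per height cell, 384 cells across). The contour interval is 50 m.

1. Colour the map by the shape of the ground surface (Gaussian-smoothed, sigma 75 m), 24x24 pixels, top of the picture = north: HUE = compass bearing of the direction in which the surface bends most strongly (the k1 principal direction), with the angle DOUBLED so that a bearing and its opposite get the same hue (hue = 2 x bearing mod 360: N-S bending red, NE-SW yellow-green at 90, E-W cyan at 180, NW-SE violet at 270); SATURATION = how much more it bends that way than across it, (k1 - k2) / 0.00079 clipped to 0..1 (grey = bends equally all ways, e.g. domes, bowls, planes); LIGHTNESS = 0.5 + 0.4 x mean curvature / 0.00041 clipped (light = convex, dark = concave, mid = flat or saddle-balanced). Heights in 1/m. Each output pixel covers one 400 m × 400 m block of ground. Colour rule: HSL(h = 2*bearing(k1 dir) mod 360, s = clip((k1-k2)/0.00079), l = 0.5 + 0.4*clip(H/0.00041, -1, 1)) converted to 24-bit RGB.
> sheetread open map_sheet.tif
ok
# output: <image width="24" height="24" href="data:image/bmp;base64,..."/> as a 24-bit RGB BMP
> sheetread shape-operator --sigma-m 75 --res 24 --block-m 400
<image width="24" height="24" href="data:image/bmp;base64,Qk32BgAAAAAAADYAAAAoAAAAGAAAABgAAAABABgAAAAAAMAGAAATCwAAEwsAAAAAAAAAAAAA14K29tXf+NPavHTTZnDam6DuUHf/jdj/zPH/kcX/ZZbqVGu7V59yaLg/hKxbx6mU0JK92WHZ11SzkUWKME5cFVBLHFJXgFaPpaCE2tDB9dbk9Mnwhp3SZoXBXYzIaOrFTdqxPV2OcD18gDlUnmw0sr4XV54OX68bkIhImTZx1UKIyHPGVU3FK1ChFEZpOVdzi7ahqMydyKmw89Xl4avkh2e6frmsccyPSop4KjBVVSlqlC5nyFMy6L07nOQWPZQUNUAcPi4foIozq6lOZ0xxR0t3G1ODH1aYY6s/rdNad7NVwcON3Yi/14HEo8ace6eEV11+ITZ1JhGBtSrK1oar6s29396odotYQDI7R1E8lZ09oIYmT1opMHEwG09BEDIxF5MNoNkhkMscVpoifks533tH38NTh3M1Y2guFS4oDBInV0N3wKSv793b8L+8vTRxYjRFT144b2Avuo4oULE7OYJnLyc5DyQWFalOZqI5vuFQNK9AOFp6y6qa5J+cxkhxoYdSJENJCBsrJYJkZbZ3z5iF/2Zy/w14wyhbf004Y2A1p+BASdU3IjJDTyxRQJFeP4ZzOZ1Io+yESrh+JVllhq9U2FJY6UFpzIBmUDFdDCAnD3czKGsqjFov60gr5T+S7Fq31XWvi523tdulnKxYGiE2MXeFcb6UbmesY9aYgdxxdkE7OjkeR2UYaj0a2lEF8W4BURsVIzATDDsFEScMRE4Vv78rm1BfyleV2rC2uMLNzKGyxXSLL4u9AM32ZIbCj53Jpcm1oF5QfytSkoFgS4aDajRz01pT6UtQxC5tnJZfNGk7ECUbGnYVP7kiSHh1g36w4uvfsa3Wzobb6Nfkj8TcEXavLGGkPJeDxDhDpCQsgFlLn6tOTTgtOyQvsZhTzHGa2YfKz6jNhEzCN1yyQd2sN9mfGszYffr51+30uZPxyaTp7N/p3HvNYjNzFIFaDyIkcCcpw2BRoF5hqj4xZycuM2cyNqwvYYtcr5WRxKTGiHHclbvxodb2gsPsV/v+Q//WT6/DuDDH0YSV14F9/wmS3GV7M61dFA4lNnJRirCBsF+8xG3TppTnpbvwe53hY5HHl9DVpbPZnrrindvwe6PjlbrZi93aRLKxLEBZTzSG1Yub4FGC2Sun8MG+xFh1czWWIdqgObjGX2LLpbTgrMjpiJTmnm7jm6vTg9vZeIHAocmaYsGiVWyYhr9/Y62Hckh9OFppGWx/sFe79U2r1l+n6o+I/h1tv73ddeHmDLPuR7n2m6zntZfPa1GtmUa31sGSap9LYFFB1+pTNq5CQmx9sct3UnBGVyY8kpIrCygYEyEasTZC2HGT6G+X7Hu34erlm6jKNsDJCb+hLF+gy3/GkWbUcjzn88TSz2CLfEpo2Ph1O6cuIVdGv8ZAXCdEWSI90ao8IT40DCcjMYRFp3KH2IGx5MrS199zoIlqmqJwKXJCCikkTY5EWaenJTS06aTe/6ro3IjZ8uW1qoxFIUImYX0lRiM+YEdywLF4bkB+I1tfF241MVUus4pD7uaD9fQ8Z6A3h59Wf2RVFjo3GnAhSn4sGUE2R3lS5FuS8460+72w2mBiWWh6SWxLMz9QSXVkp3lCbjY6T11BL0YlFiUQX5IZ9/9C6dqDqb5BVmowcVcrMlUnF3I0Oo1RKGVmIVJOgE9U42Ft/6md8pB5nWRhbFdiPk5YQFRZjUVKk1lbX151ZUFmSWhBI70ZkuZL19hNy5leflZzlFmAYq9kD71wFpR8L1l9J0FnPzxbsDg2/4du/5x3w2AfbF8zPlY4K1VQUH+VnYm3gEy2aTirn4qxe81sP8snjLZotMeFYaK5Y37IxrPJV6hvECYVFSUOGyESIxkQX0gS+IkU/5aB/HlToZdXTXZRJIBSDKh8PXC5jVHPT1TfqZ/h58rZsrqJyrbYz76gcZVMMVw3rppBryxDVRMwJCAPESIRHSESY4shcr8x4pOG+dfS0bPGe3axZryTBqx7CFxnR4u+XZvaW2vd7szt8tnw22SE811Xz1k7U2pEWH87bzddsRavwkWkHSppGliDeNKoX9PFlK3E8OHb7dXrqpbbxc7cTp/NAGJ9EcCrOaa5N1eZtYuP352Z4BkT9G453ql3kXF/eVFKPCwsMiZDs1R2Q0WkCLLKbOzFX8nfdr7d6uvg8tnvyrriysfcmH3UHXDODbS5JW2JL0F9oVl250g58Ha38Kel6MWal1FxoTmAjUyYIk5/Y5m2lsTcT97/X/v4S8bgUtfXp8223LzW5snj0qvTunTLe2GuNGVqGTk5HkFKUESD22Cq"/>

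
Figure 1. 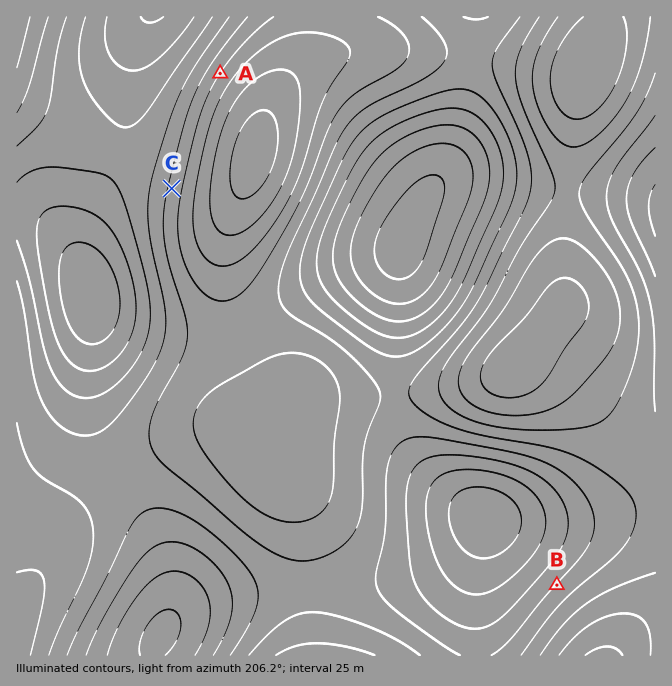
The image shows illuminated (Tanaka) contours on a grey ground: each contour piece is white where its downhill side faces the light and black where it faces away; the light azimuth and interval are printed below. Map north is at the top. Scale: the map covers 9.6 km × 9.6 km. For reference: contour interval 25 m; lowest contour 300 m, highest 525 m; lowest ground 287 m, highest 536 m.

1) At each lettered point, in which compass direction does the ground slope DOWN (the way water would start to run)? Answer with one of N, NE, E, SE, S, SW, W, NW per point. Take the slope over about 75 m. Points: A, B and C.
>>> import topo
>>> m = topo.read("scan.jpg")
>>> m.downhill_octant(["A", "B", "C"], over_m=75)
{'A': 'SE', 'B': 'SE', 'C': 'E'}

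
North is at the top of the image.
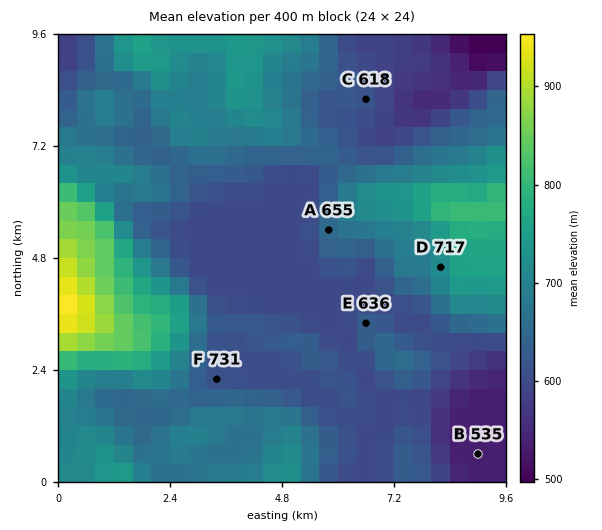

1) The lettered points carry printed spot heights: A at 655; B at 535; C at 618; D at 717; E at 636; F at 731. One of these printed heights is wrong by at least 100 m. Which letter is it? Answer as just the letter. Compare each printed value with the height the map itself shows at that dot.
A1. F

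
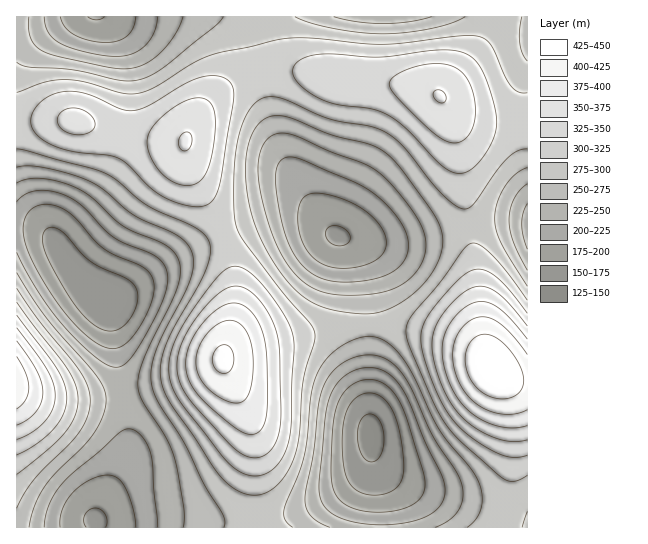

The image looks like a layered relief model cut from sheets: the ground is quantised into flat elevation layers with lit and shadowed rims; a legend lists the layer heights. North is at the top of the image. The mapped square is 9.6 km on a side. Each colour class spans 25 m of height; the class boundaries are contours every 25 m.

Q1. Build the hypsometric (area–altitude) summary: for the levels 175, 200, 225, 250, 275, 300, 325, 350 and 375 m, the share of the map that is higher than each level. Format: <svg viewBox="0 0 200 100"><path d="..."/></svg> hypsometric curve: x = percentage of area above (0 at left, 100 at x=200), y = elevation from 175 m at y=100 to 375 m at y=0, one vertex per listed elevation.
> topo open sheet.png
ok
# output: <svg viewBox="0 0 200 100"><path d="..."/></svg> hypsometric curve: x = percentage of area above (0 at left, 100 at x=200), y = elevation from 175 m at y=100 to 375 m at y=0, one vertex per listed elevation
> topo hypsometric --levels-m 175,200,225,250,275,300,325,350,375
<svg viewBox="0 0 200 100"><path d="M192 100l-15-12-18-13-22-13-25-12-31-12-29-13-24-13-14-12"/></svg>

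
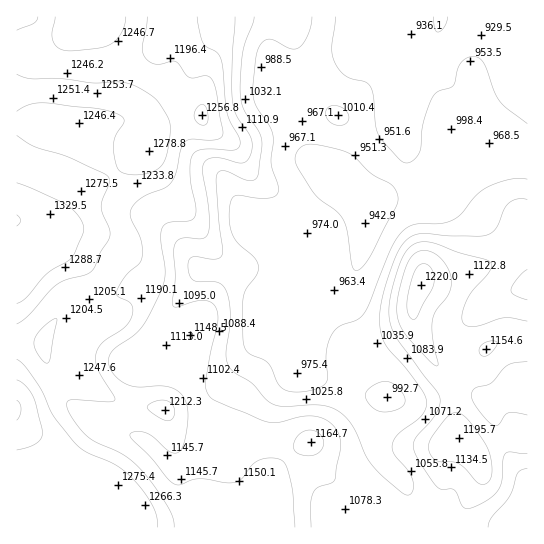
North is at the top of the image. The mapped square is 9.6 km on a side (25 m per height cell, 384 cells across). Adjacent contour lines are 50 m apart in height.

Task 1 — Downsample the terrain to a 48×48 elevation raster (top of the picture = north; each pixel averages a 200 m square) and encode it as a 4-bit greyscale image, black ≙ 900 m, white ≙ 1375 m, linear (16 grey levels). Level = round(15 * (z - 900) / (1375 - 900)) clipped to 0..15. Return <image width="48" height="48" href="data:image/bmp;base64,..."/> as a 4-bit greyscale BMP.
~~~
<image width="48" height="48" href="data:image/bmp;base64,Qk32BAAAAAAAAHYAAAAoAAAAMAAAADAAAAABAAQAAAAAAIAEAAATCwAAEwsAABAAAAAAAAAAAAAAABEREQAiIiIAMzMzAERERABVVVUAZmZmAHd3dwCIiIgAmZmZAKqqqgC7u7sAzMzMAN3d3QDu7u4A////AMzMzMzMzMupmZmZmZh2ZmZmZVVmZmVURMzMzMzMzLuZmZmZmZh2ZmZmZVVmZmZURMzMzMzMzLqYmZmZmZh2ZmZmZVVmZndlRMzMzMzMy6mIiIiIiZh3ZmZmVVVmZnd2VMzMzMzMu6iIiIiIiZh3dmZlVUVnd3iGVMzMzMzLupiIiIiIiIh3d2ZVVFV3d4mHVczMzMu6qYiId3eIiIiId2VVRVZ4iJmHZt3My7qpmIiId3d3iIiIh2VURWeJmZmHd93cu6mYiIiId3d3d3iIh2VERVZ4mZh3d+3cupiIiImZd3d3d3d4d2VERFVomYdmd+3LqZmZmZqpd2dmZmZmZlRDM0RXiHdmZu3KqZmZmZqpd2ZmZVVVVUQzMzRWd3ZmZu26qqqpmZmYdmZmVEM0REMzMzRWd2ZmZdy6q7qYiIiHdmZVVDMzMzMzM0Vnd3ZmVcuqq7qYd3d3dmVURDMjM0RENEV4h3d2Zbqqq7mHdmZ3d2VEMzIiM0RERFaId3h3Zqqaq6qHd2Z3d2VDMzIiM0RERWeId3iId6qaq7qYh3d4h2VDMiIiM0REVniId3iIiKqZqrqqmHd4h3VDIiIiMzNEV4mHd3d3d7qpqqqqqYd3h3ZDIiIiIzM0V5mXdmZmdsuqqqqqqYdnd3ZDIiIiIjM0V5qYd2VWZdy6qqqqmZh2ZmVDIiIiIiIjV5qZh2VVVd3LqqqqmZh2VVVDMiIiIiIjV5qph3ZVVe3cu7uqmZh2VVREMiIiIiIiRoqph3dlVe7dzMuqqZh1VEVEMyIiIiIiNYmph3dmVe7t3cu6qph1VVVEMiIiIiISNHiYd2ZmZe7u3cy6qph2ZlVDIiIiIiISJFd2ZmVWZe7u7cy7qZh3d2QyIiIiIiIRI0VVVVVVZu7u7cy6qZiIh2QyIiIiIiERIjMzNERFVu7t3cu6qZiIh2QyIiMiIiEREiIiMzRFVe3d3Mu6qZmZh1QzMzMiIhEREiIiIzREVd3czMu7qqmZh1Q0RDMiEREREiIiIjNERMzMzLu7u6qphlRFVDIiERERIiIiIjMzM8zMu7u7u7uphlVWVDIhERESIiIiIiIiM7u7u7u7vMuph2Z2VDIhEREiIiIiIjIiIru7u7u7vMy5iIiHZDIhEiIiIREiIzIiIru7u7u7vMy6qqmHZDIiIiIiIREiMyIiIru7u7u7u7u7u6mGVDIiIzMiEREjMyIiIru7u7u7u7u7u6l1QyIiMzMiEREiMyIiIru7u7u7u7u7u6hkMyIiMzMiEREiIiIiEbu7u7u7u7u6q6hkMiIjMyIiERESIiIhEbu7u7u7u7uqqqhkMiIjIiIiERERIiIhEbu7u7u7uqqqmZhkMyIzIiIREREREiIREbu7u7u7qqmpmZhkMzMzIhEREREREiIREbu7u7u7qpmZmIdkMzMzIhERERERERERELu7u7u7qpmZmIdlQzMzIhERERERERERALu7vMzLupmZiHdlRERDIhERERESERERELu7vMzLupmZiHdmVERDIhERERESIREREQ=="/>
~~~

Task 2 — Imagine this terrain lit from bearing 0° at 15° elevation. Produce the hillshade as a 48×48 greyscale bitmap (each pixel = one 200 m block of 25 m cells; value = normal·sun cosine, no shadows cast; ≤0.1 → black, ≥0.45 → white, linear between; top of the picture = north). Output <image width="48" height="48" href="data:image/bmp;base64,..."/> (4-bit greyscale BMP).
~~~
<image width="48" height="48" href="data:image/bmp;base64,Qk32BAAAAAAAAHYAAAAoAAAAMAAAADAAAAABAAQAAAAAAIAEAAATCwAAEwsAABAAAAAAAAAAAAAAABEREQAiIiIAMzMzAERERABVVVUAZmZmAHd3dwCIiIgAmZmZAKqqqgC7u7sAzMzMAN3d3QDu7u4A////AHd3d3d2ZniYd3iIh3d3dmZmZ4h3dlRFZ3d3d2ZmZ4mZh4iIh3d3ZmZmd4h2ZlMkZ3d3ZmZmeKupiJmZiHd2ZVVniYh2ZkISVnZmZmZnisupmZmZiIh2VWaJmYdlVUISVmZmZmd5rMuYmZmIiJhlRXiZmHVDQzI1VWZmd4mr3bl3iZiIiZhURXiZhkMiIiRmQkVmebze3KdmiZiIiZdTNWiIdUMzIUeGIDRXi97tyoVFeJiJmZhlVniIh2ZmRGqmMTRorMy6hlM1eIiZmqqZmYmZmaq5d5uoZkaKu6l1QyI1Z4iZq8zd3LqZq83cu8uommebqWQzMzRWd3iZrN7//cqZmrzMzMqIm4mqhTI1eImph4iZrN7//bmIiIiIq6h4mrupYhNpvN3bl4mqq83dy5h3dlQ0Z3Znmcy4U0es3d3bh4mrqpqqmHZVVTISVlRGd8yoZom7urunZnmrqYiId2VVQyAUZ1M0Q7qXd4h3eIhlRWiaqYd3d2ZlQhA2iFQzIamHd3UyNWdURVaJqYd3d3d2QgFYmHZUInZ3iGQQAlZmZVVomYd3iIiHQQJoiJqXZ0RXiYYxETaIdlVniId3iJmXUhNneKzLuyJGiZl2QzWKqHZnd3d3iZqYZDRVV5vd3REkaImZdTR7y5h2d3d3iZqpdmVDRWiszCIjRVZ4hkNqzbl1Vnd3eJmZmIZDREVomUMhIjRWdlRYvLlkRWd3d4iaqpdVVUNFd1QhESRVZmVnmZhkRWd3ZniKq6mHh2VEVmUyEjVVVnd3ZmZ3d3d2ZneJu7u7qZh1VXZUNFVVVnh1M0eaqXdmZ3d4rO/+3LuoZWZmVVVVZ4hjEUirqHZmd3d4rP///cy5dWZ3ZmZniIYxAmiph2ZniHd3m////cuphneIiIiIiHUxJXiHZlVniHd3it//3KmYiJmaqZiHdmREV3dlREV4iHd3eKu7upmImaqqqYdlRERGeIZDIkaIiHd3d4iIiZmZqrqqmYdlQyNGiIYxE2iIh3d2Znd3eJqrvKqpmZh2QiJGiHQQNomId3dmZnd3d4m8zKqZmYh2UyJFZkABR5mHd3ZmZ3d3Zniau5mYiId3ZURFQQABRnd3ZmZmeIh2Znd4iYiIh3d3d3ZUEAAUZmZmVUVniId1VXd3d3d3d3d3iIdjAAN5mHZlQyRniId1Vnd3eHd3d3d3eIh0Iki9yodlQzRnd3d3eId4iHd2ZmZnd4iHZnm8yodlVmd3d3eImYeImWZmZmZmZ3iImYiaqXZmeamHd3eJqYeIiGd2d3d3eImJqph4h3ZnirqHd3d5mHeIiHd3d4iImaqZq5dmZmZniZmHd3d4h3eIiIiIiIiJmqqZq6dmZmZniIiHd3Z3d3iIiIh3d3d4iaqYmqhmZmVWeIeHd3d3eIiIiHd2ZVVWd4mYiqhlVVRWd3d3d3d2eJmIiGZmZURFVniIiahkRERFZ3d3d3d2aJmHd1ZndmVVVmeIiJhkRERFZnd3d3d2Z4h2VVZnd2ZmVmeIiIhlRERVZnd3d3d2Znd2VQ=="/>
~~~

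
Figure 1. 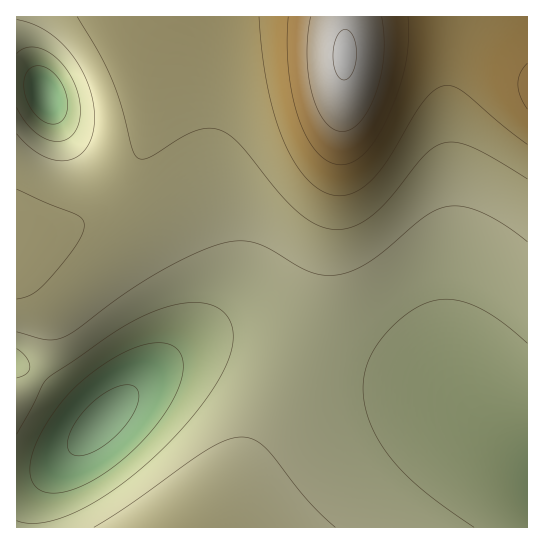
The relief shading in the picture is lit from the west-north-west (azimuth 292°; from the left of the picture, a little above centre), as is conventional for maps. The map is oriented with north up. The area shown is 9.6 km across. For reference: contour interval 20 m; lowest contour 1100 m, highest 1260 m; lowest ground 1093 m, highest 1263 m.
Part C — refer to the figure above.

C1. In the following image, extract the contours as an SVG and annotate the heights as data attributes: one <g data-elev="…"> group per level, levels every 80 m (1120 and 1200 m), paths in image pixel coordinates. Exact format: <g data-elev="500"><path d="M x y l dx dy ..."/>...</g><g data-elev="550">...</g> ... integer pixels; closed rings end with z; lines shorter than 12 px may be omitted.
<g data-elev="1120"><path d="M49 493l-10-3-6-8-3-9 1-12 4-15 8-16 12-19 12-16 14-13 16-13 17-11 16-8 15-5 13-2 11 1 8 5 4 6 2 8-3 20-12 26-20 26-26 25-27 19-25 11-12 3z"/><path d="M49 124l-8-5-7-6-5-8-4-11-1-11 1-8 5-6 5-3 10 1 9 6 8 10 4 12 2 12-4 11-6 5z"/></g><g data-elev="1200"><path d="M259 17l3 32 4 32 6 26 8 26 10 21 11 17 12 13 12 8 10 3 12 0 11-4 11-8 18-22 36-60 11-10 9-5 10 0 10 6 39 33 25 19"/></g>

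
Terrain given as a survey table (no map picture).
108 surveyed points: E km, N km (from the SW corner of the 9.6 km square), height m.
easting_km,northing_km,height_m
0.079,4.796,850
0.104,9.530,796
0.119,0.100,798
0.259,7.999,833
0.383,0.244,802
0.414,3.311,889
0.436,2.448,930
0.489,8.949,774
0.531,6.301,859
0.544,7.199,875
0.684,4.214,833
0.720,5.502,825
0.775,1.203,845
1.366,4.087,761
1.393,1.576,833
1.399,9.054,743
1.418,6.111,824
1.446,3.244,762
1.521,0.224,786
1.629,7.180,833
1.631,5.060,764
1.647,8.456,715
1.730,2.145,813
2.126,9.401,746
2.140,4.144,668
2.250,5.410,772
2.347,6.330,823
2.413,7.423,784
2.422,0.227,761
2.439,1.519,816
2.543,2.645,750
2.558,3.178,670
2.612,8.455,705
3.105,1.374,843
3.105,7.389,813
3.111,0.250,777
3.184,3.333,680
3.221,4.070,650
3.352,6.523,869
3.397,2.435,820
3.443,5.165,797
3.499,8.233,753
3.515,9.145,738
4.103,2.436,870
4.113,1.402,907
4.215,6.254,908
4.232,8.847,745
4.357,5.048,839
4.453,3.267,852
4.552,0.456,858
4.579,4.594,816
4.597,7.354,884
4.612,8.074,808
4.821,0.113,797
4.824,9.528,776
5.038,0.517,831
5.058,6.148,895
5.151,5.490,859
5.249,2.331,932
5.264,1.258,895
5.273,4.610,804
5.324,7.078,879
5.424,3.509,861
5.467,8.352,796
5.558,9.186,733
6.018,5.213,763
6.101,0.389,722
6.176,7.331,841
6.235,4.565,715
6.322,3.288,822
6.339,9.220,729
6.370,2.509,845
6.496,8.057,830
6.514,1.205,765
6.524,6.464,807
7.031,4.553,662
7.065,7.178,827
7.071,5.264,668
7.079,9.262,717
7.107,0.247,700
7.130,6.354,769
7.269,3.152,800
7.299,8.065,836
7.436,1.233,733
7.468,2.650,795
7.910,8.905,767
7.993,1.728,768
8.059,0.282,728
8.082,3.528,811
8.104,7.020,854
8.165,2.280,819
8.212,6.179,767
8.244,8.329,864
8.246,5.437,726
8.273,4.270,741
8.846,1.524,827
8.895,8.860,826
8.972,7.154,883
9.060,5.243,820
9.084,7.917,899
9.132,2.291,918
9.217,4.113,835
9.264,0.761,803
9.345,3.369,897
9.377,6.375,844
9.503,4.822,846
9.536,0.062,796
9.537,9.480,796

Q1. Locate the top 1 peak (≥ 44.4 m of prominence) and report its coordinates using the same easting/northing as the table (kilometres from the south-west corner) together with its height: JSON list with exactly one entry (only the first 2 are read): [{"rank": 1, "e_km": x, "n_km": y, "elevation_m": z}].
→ [{"rank": 1, "e_km": 5.16, "n_km": 2.14, "elevation_m": 934}]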